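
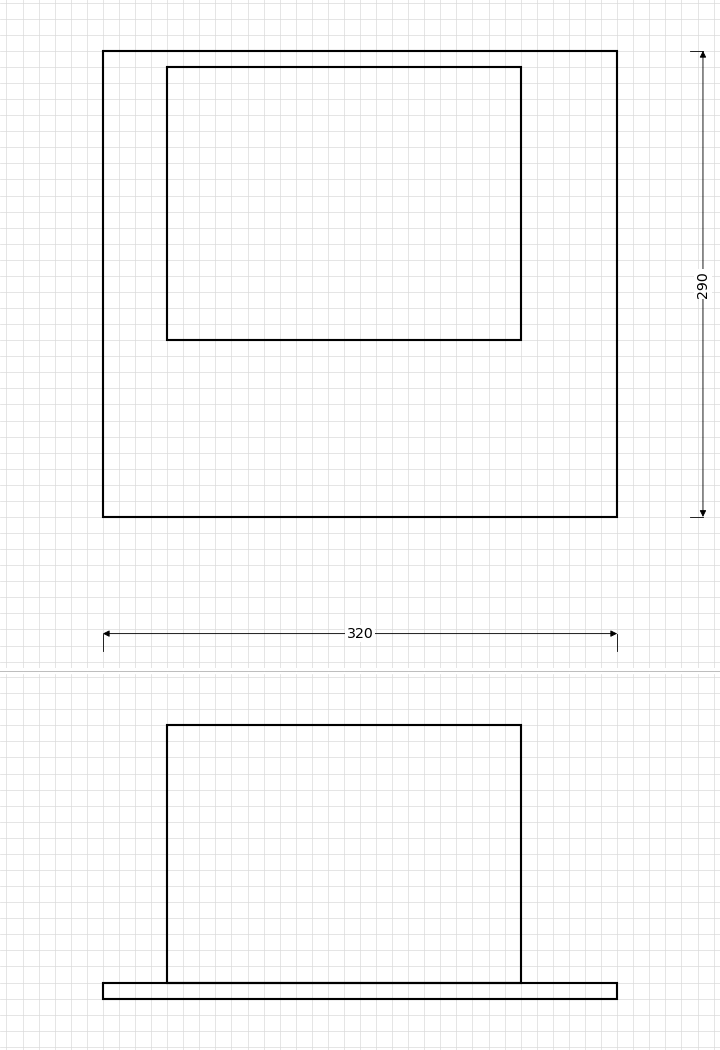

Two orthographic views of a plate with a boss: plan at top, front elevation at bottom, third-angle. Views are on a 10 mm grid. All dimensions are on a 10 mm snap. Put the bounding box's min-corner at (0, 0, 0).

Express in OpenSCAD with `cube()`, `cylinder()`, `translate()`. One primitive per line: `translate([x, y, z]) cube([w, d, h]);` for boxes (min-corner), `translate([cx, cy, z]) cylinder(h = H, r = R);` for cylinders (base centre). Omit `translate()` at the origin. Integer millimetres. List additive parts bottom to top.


cube([320, 290, 10]);
translate([40, 110, 10]) cube([220, 170, 160]);


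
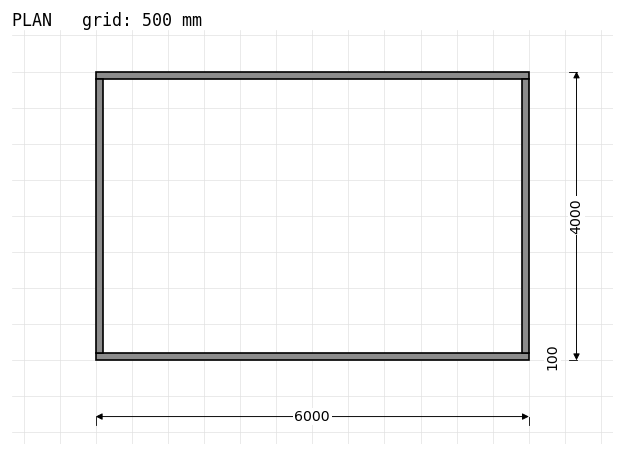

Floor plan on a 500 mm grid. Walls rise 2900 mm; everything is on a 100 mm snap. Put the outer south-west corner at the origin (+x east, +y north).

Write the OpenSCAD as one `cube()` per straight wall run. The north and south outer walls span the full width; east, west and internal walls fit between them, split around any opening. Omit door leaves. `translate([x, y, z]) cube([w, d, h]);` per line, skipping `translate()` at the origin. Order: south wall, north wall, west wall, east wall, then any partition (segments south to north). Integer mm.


cube([6000, 100, 2900]);
translate([0, 3900, 0]) cube([6000, 100, 2900]);
translate([0, 100, 0]) cube([100, 3800, 2900]);
translate([5900, 100, 0]) cube([100, 3800, 2900]);


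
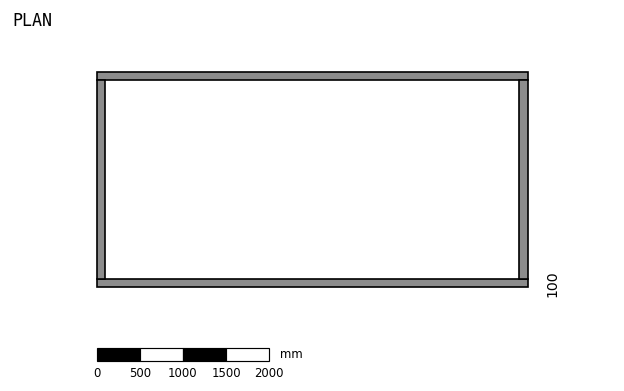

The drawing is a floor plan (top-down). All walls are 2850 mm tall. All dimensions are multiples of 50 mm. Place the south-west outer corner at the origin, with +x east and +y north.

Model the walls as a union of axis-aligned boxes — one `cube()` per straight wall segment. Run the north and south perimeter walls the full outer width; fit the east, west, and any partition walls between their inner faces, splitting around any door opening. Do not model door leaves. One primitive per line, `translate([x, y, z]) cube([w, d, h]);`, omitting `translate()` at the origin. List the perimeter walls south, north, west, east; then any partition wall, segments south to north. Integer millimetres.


cube([5000, 100, 2850]);
translate([0, 2400, 0]) cube([5000, 100, 2850]);
translate([0, 100, 0]) cube([100, 2300, 2850]);
translate([4900, 100, 0]) cube([100, 2300, 2850]);


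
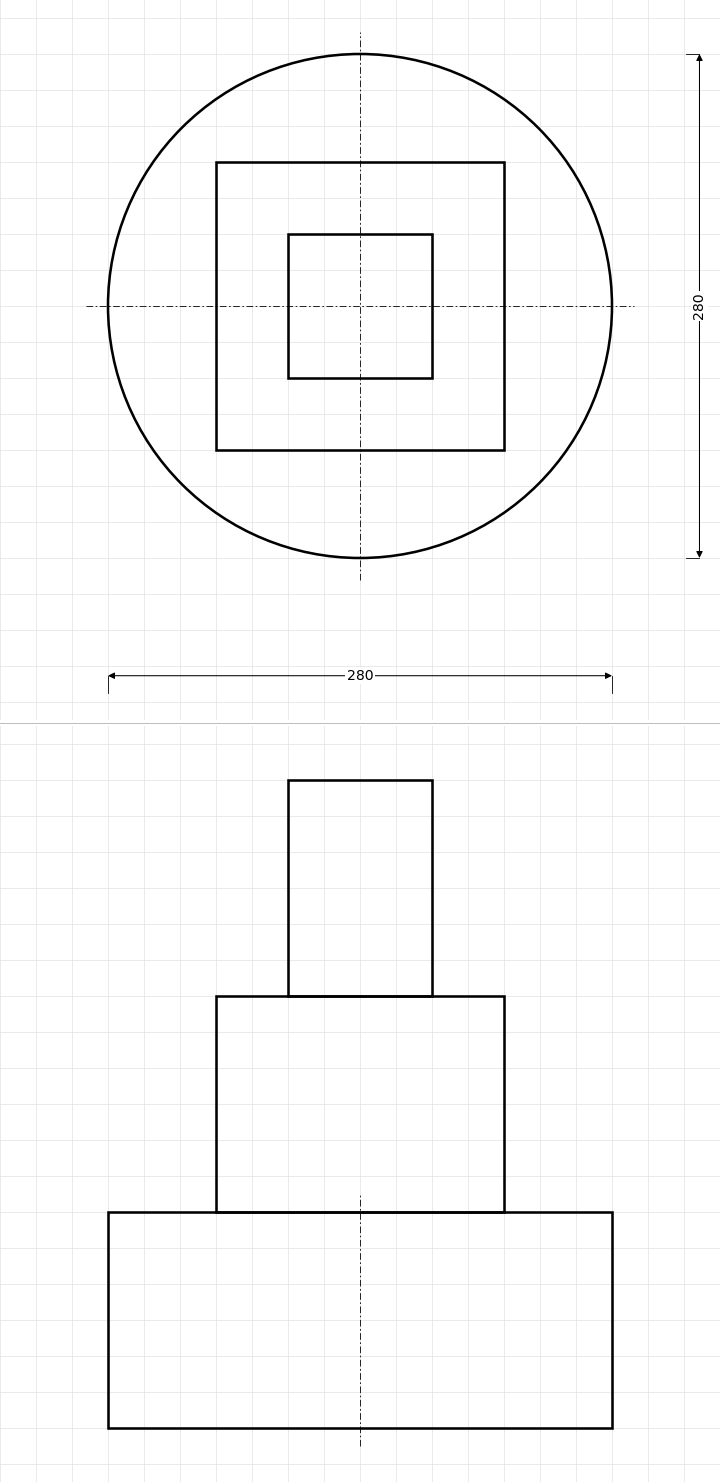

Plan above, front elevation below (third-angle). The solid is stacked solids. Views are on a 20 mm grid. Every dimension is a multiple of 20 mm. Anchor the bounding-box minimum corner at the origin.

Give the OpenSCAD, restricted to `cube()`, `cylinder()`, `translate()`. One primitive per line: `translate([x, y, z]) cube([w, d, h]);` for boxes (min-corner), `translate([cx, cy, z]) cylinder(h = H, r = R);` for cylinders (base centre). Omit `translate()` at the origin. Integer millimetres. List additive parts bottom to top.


translate([140, 140, 0]) cylinder(h = 120, r = 140);
translate([60, 60, 120]) cube([160, 160, 120]);
translate([100, 100, 240]) cube([80, 80, 120]);


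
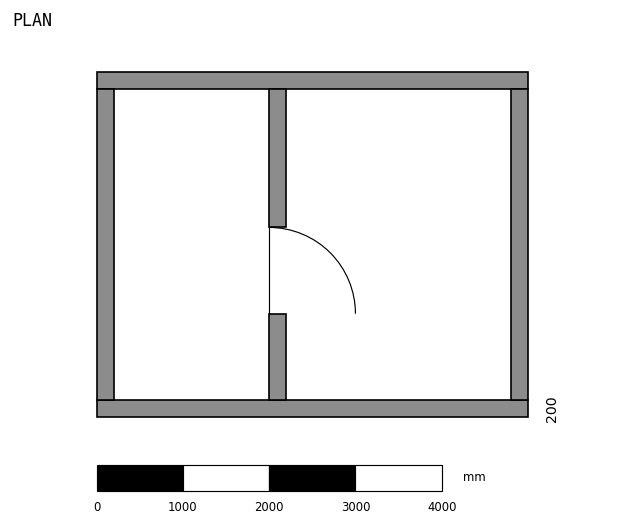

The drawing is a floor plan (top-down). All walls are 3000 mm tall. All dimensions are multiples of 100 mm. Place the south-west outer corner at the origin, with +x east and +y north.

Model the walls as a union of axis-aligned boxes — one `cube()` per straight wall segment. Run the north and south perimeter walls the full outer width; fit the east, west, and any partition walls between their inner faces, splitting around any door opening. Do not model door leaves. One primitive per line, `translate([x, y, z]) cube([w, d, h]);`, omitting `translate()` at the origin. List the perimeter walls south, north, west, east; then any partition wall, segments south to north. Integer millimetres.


cube([5000, 200, 3000]);
translate([0, 3800, 0]) cube([5000, 200, 3000]);
translate([0, 200, 0]) cube([200, 3600, 3000]);
translate([4800, 200, 0]) cube([200, 3600, 3000]);
translate([2000, 200, 0]) cube([200, 1000, 3000]);
translate([2000, 2200, 0]) cube([200, 1600, 3000]);


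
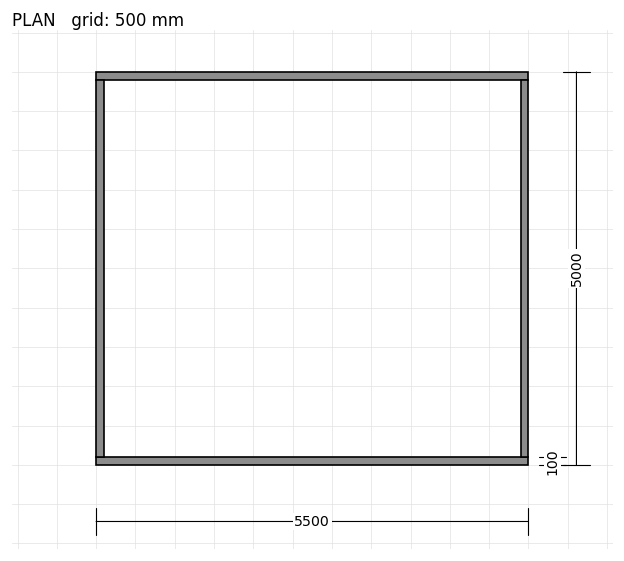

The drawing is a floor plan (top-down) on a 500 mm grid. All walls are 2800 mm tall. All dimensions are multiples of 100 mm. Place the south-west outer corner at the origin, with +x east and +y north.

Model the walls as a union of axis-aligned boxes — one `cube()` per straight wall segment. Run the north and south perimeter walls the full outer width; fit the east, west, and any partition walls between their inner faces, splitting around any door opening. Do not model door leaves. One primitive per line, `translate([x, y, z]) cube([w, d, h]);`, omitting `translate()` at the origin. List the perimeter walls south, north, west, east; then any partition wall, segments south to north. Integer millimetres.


cube([5500, 100, 2800]);
translate([0, 4900, 0]) cube([5500, 100, 2800]);
translate([0, 100, 0]) cube([100, 4800, 2800]);
translate([5400, 100, 0]) cube([100, 4800, 2800]);


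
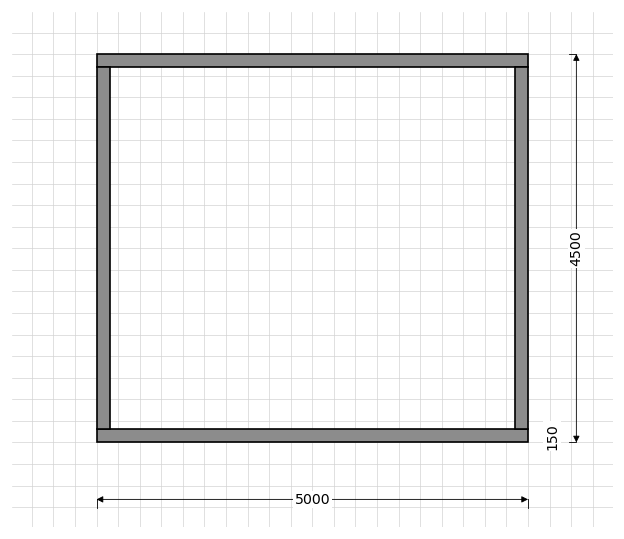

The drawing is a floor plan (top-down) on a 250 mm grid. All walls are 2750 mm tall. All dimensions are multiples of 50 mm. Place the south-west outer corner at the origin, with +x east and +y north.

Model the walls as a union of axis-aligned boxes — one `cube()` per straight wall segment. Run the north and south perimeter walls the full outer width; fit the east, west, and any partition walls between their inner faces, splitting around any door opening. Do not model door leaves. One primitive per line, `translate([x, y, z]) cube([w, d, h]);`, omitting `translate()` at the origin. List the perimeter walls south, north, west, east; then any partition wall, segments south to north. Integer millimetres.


cube([5000, 150, 2750]);
translate([0, 4350, 0]) cube([5000, 150, 2750]);
translate([0, 150, 0]) cube([150, 4200, 2750]);
translate([4850, 150, 0]) cube([150, 4200, 2750]);


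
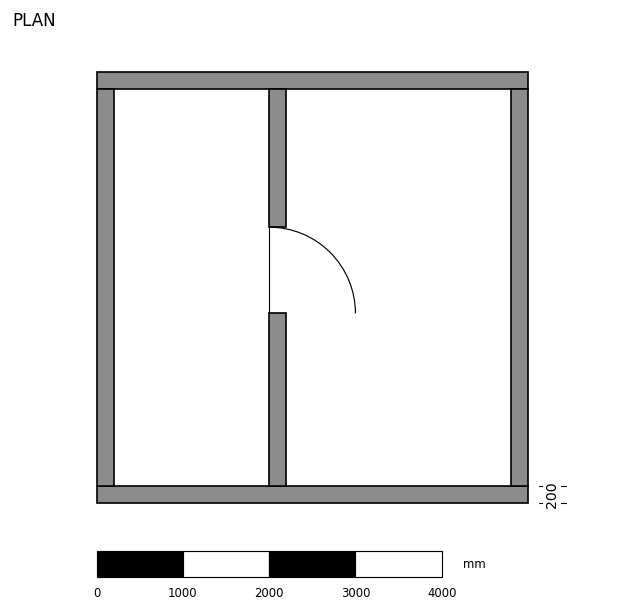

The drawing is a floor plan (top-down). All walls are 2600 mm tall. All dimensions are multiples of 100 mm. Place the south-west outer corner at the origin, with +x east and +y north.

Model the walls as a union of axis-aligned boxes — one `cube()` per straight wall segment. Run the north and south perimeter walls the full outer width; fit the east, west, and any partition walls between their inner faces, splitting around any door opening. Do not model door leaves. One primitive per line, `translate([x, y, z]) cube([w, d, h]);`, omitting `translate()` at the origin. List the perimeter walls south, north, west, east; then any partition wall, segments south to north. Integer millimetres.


cube([5000, 200, 2600]);
translate([0, 4800, 0]) cube([5000, 200, 2600]);
translate([0, 200, 0]) cube([200, 4600, 2600]);
translate([4800, 200, 0]) cube([200, 4600, 2600]);
translate([2000, 200, 0]) cube([200, 2000, 2600]);
translate([2000, 3200, 0]) cube([200, 1600, 2600]);


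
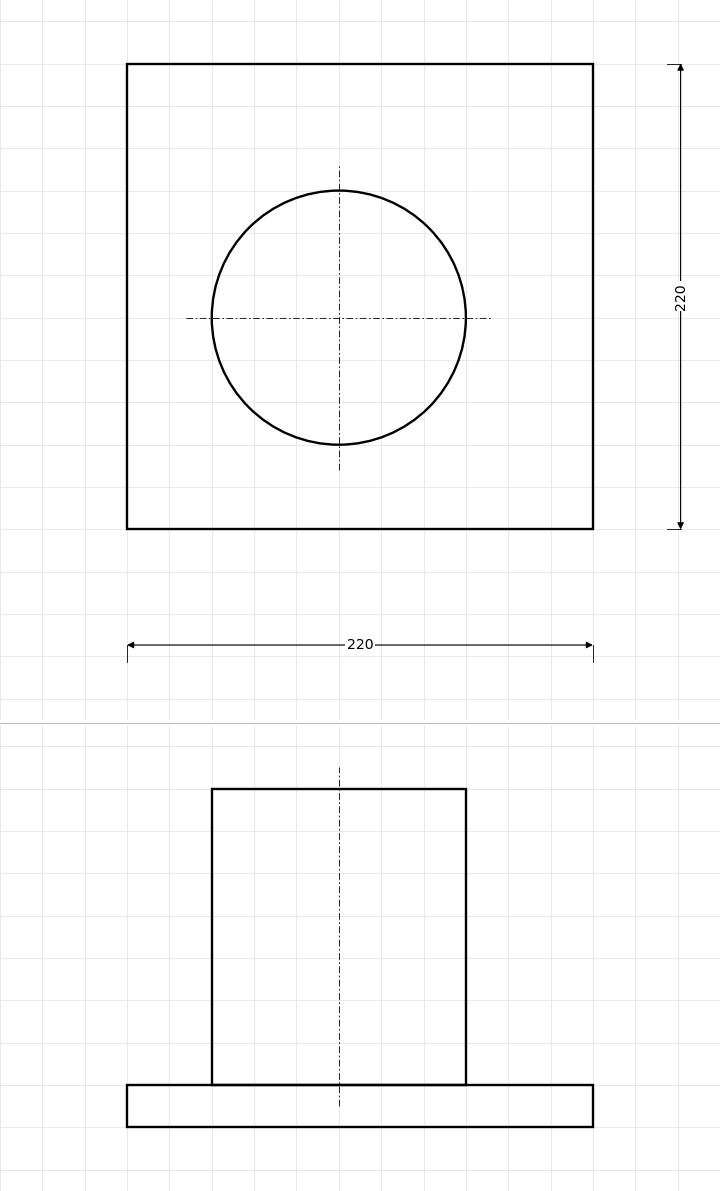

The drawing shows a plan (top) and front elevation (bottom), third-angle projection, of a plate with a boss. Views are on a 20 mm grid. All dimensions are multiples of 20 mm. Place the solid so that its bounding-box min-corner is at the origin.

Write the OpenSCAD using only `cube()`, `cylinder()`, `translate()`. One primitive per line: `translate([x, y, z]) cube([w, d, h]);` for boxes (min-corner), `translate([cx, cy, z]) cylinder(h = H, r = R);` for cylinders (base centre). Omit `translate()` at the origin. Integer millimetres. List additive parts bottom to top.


cube([220, 220, 20]);
translate([100, 100, 20]) cylinder(h = 140, r = 60);


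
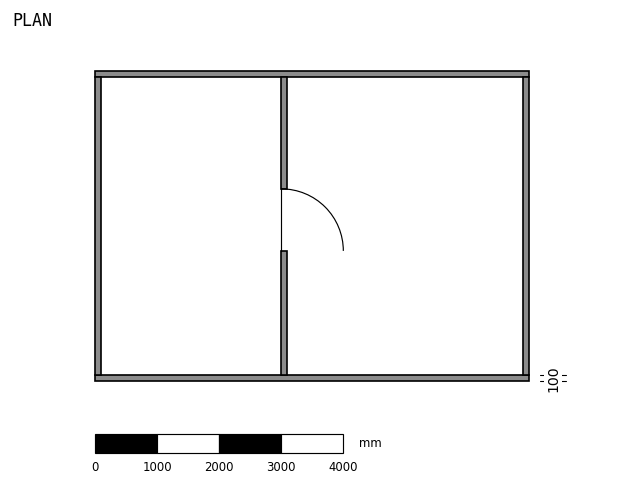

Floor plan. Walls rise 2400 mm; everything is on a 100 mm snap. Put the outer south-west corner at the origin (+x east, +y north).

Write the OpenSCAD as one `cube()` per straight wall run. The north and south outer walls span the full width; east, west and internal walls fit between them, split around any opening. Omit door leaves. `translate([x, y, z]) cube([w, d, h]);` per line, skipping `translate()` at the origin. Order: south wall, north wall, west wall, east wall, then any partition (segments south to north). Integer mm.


cube([7000, 100, 2400]);
translate([0, 4900, 0]) cube([7000, 100, 2400]);
translate([0, 100, 0]) cube([100, 4800, 2400]);
translate([6900, 100, 0]) cube([100, 4800, 2400]);
translate([3000, 100, 0]) cube([100, 2000, 2400]);
translate([3000, 3100, 0]) cube([100, 1800, 2400]);


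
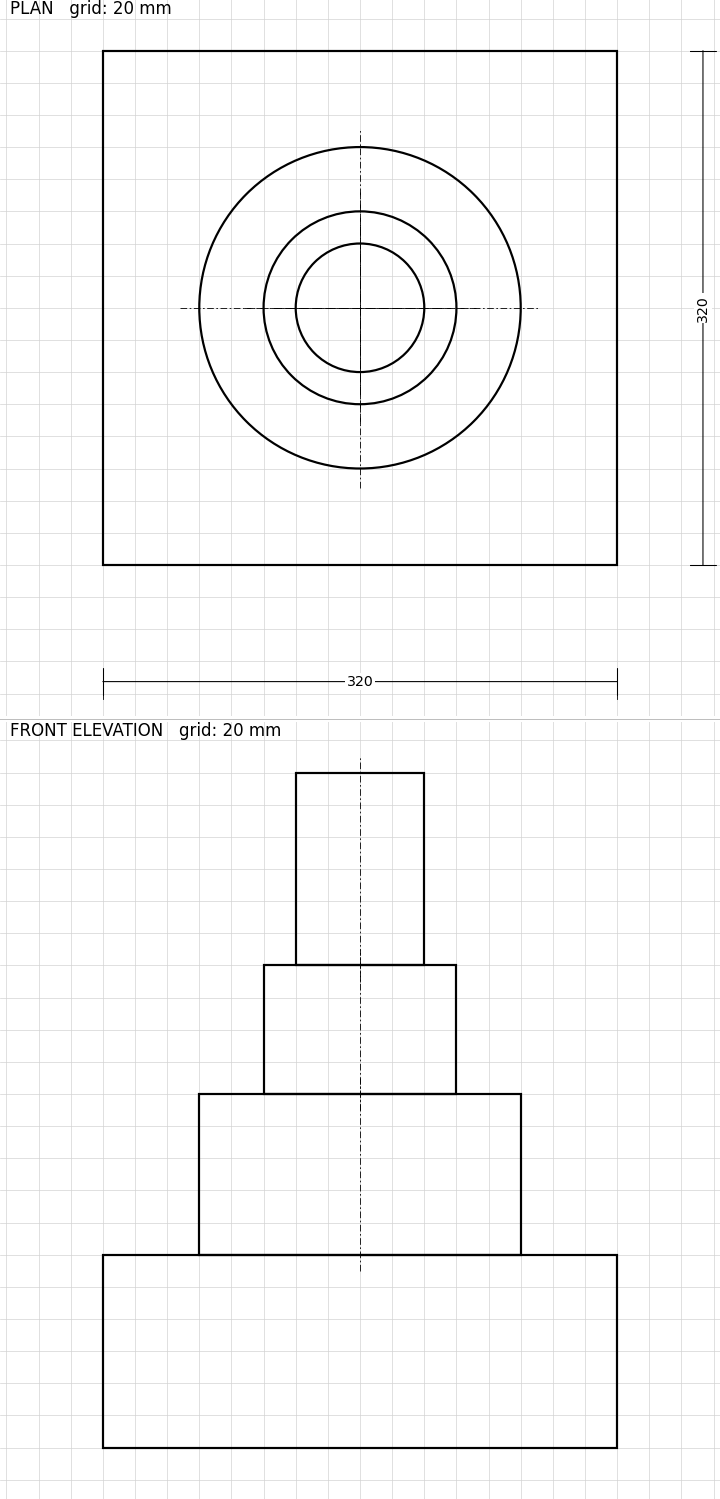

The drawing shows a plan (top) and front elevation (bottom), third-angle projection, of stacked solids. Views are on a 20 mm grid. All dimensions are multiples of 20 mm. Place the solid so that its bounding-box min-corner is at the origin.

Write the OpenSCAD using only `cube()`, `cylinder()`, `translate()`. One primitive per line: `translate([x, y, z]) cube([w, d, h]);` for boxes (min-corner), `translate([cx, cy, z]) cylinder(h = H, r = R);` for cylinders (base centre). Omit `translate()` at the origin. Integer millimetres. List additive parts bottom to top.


cube([320, 320, 120]);
translate([160, 160, 120]) cylinder(h = 100, r = 100);
translate([160, 160, 220]) cylinder(h = 80, r = 60);
translate([160, 160, 300]) cylinder(h = 120, r = 40);


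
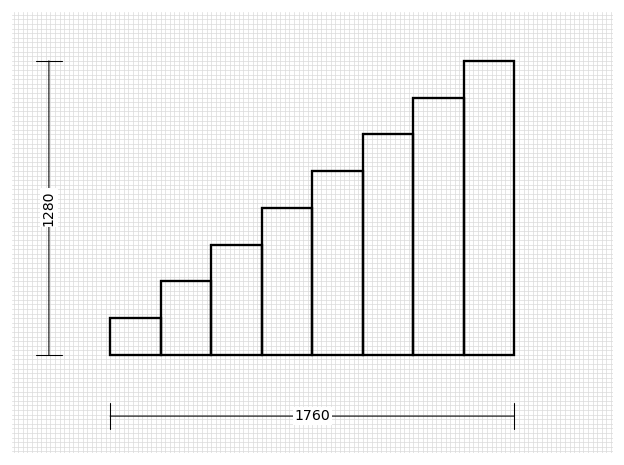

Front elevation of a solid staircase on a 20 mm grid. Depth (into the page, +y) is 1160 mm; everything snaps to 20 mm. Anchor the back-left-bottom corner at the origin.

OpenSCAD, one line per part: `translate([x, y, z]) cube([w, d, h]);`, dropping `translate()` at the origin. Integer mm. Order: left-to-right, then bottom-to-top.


cube([220, 1160, 160]);
translate([220, 0, 0]) cube([220, 1160, 320]);
translate([440, 0, 0]) cube([220, 1160, 480]);
translate([660, 0, 0]) cube([220, 1160, 640]);
translate([880, 0, 0]) cube([220, 1160, 800]);
translate([1100, 0, 0]) cube([220, 1160, 960]);
translate([1320, 0, 0]) cube([220, 1160, 1120]);
translate([1540, 0, 0]) cube([220, 1160, 1280]);


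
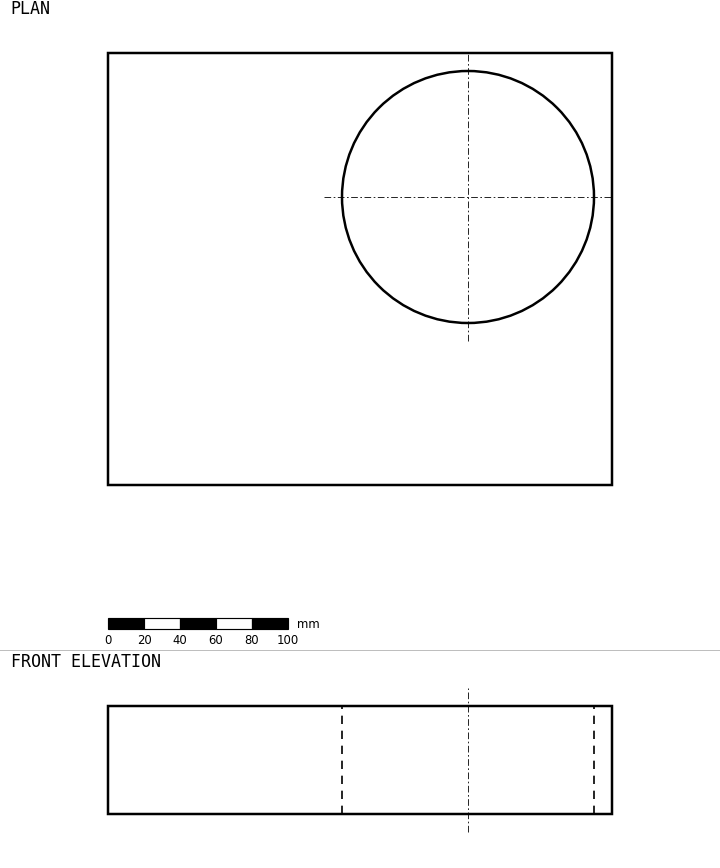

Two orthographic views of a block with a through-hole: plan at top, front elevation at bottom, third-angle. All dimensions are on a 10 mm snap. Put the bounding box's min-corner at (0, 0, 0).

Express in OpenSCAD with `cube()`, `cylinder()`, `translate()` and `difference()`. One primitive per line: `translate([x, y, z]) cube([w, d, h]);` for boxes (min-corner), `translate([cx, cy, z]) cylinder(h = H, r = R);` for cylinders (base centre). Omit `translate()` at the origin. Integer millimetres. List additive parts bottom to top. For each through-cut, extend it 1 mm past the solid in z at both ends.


difference() {
  cube([280, 240, 60]);
  translate([200, 160, -1]) cylinder(h = 62, r = 70);
}


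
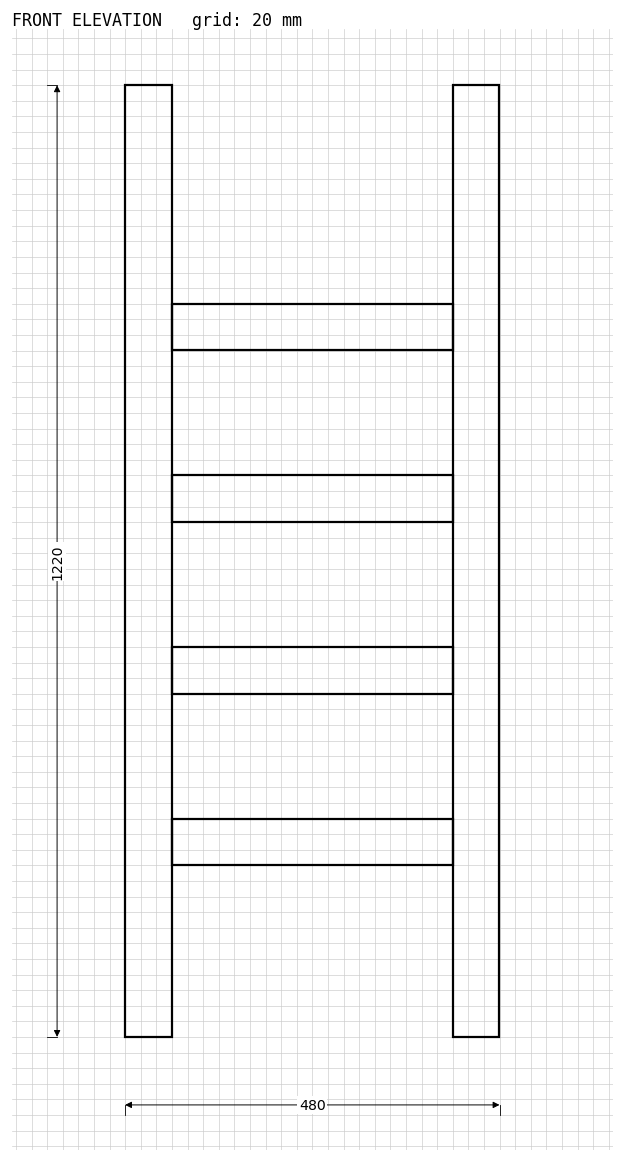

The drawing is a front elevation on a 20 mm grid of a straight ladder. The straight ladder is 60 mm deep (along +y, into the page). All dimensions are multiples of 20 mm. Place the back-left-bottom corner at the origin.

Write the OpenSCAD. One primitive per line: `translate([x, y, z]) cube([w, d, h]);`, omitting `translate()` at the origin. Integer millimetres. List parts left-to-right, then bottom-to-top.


cube([60, 60, 1220]);
translate([60, 0, 220]) cube([360, 60, 60]);
translate([60, 0, 440]) cube([360, 60, 60]);
translate([60, 0, 660]) cube([360, 60, 60]);
translate([60, 0, 880]) cube([360, 60, 60]);
translate([420, 0, 0]) cube([60, 60, 1220]);


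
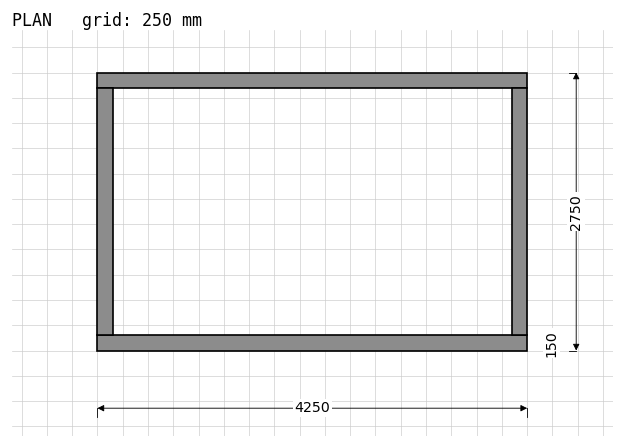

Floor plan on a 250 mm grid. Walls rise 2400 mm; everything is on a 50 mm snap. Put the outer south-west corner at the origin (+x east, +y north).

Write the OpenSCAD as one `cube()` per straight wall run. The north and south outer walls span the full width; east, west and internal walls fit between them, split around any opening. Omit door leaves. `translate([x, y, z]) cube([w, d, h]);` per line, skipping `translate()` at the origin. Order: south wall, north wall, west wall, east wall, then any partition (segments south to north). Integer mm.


cube([4250, 150, 2400]);
translate([0, 2600, 0]) cube([4250, 150, 2400]);
translate([0, 150, 0]) cube([150, 2450, 2400]);
translate([4100, 150, 0]) cube([150, 2450, 2400]);


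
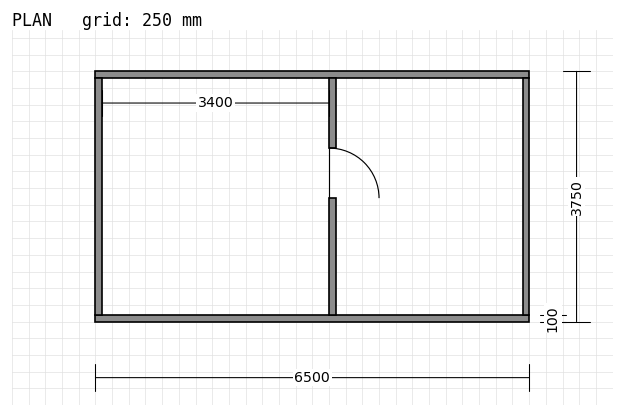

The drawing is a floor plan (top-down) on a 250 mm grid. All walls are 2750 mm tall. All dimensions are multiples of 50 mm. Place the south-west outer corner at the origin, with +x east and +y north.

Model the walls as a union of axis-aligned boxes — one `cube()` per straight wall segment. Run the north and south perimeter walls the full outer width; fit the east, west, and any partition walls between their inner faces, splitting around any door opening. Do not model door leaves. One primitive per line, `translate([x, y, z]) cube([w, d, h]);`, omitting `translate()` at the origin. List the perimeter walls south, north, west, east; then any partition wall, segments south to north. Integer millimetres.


cube([6500, 100, 2750]);
translate([0, 3650, 0]) cube([6500, 100, 2750]);
translate([0, 100, 0]) cube([100, 3550, 2750]);
translate([6400, 100, 0]) cube([100, 3550, 2750]);
translate([3500, 100, 0]) cube([100, 1750, 2750]);
translate([3500, 2600, 0]) cube([100, 1050, 2750]);


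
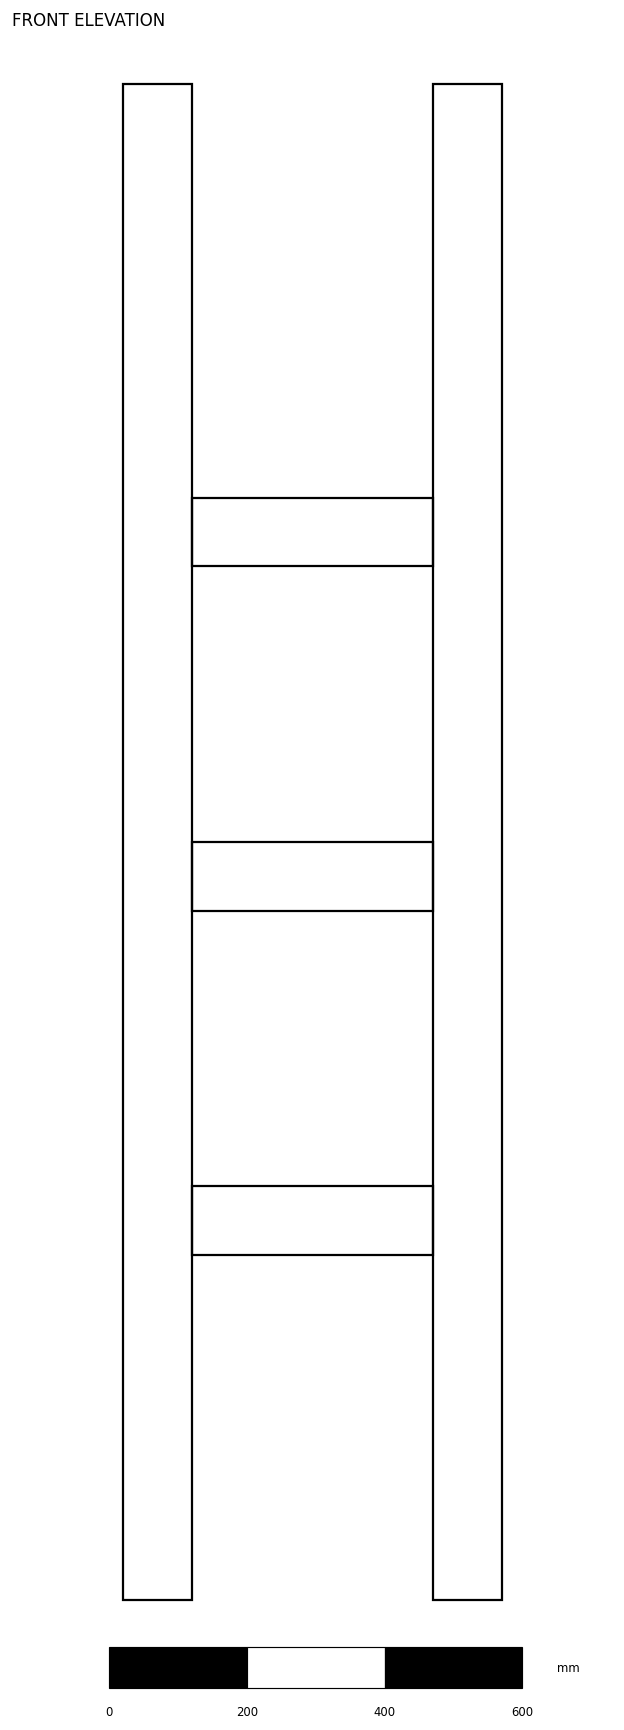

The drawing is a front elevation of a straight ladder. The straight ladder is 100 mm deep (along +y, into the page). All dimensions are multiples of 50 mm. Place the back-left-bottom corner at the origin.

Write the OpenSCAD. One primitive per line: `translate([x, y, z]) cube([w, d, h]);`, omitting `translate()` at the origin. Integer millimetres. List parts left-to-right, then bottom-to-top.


cube([100, 100, 2200]);
translate([100, 0, 500]) cube([350, 100, 100]);
translate([100, 0, 1000]) cube([350, 100, 100]);
translate([100, 0, 1500]) cube([350, 100, 100]);
translate([450, 0, 0]) cube([100, 100, 2200]);


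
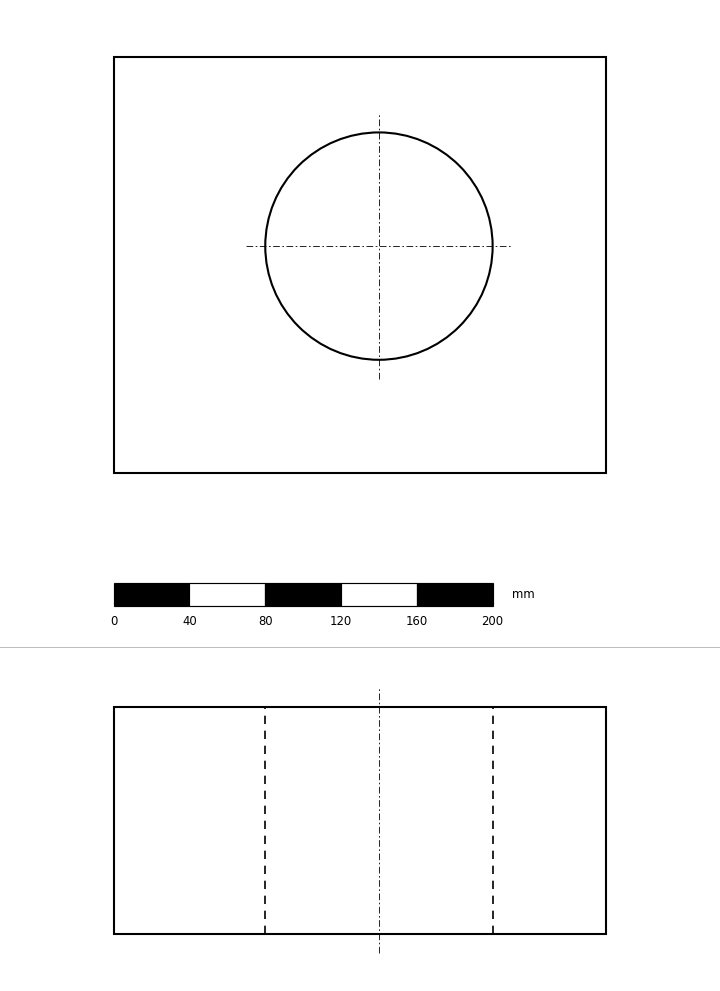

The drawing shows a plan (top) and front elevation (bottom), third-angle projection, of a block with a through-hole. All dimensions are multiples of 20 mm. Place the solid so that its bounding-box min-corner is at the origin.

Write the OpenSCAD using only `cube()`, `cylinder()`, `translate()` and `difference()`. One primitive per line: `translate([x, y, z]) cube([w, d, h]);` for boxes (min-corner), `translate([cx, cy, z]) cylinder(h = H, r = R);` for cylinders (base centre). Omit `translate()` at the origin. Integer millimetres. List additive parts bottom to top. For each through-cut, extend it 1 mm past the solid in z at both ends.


difference() {
  cube([260, 220, 120]);
  translate([140, 120, -1]) cylinder(h = 122, r = 60);
}


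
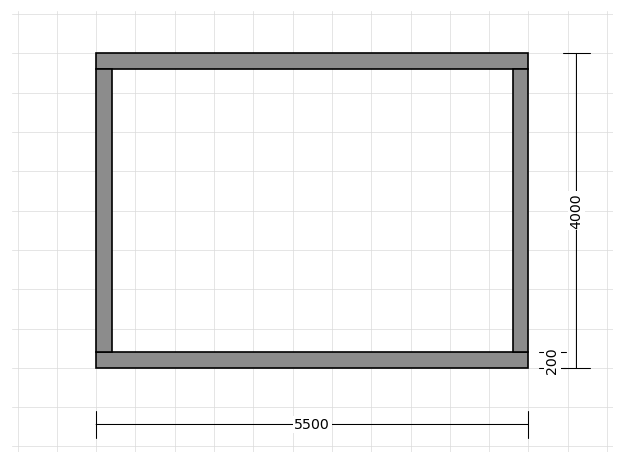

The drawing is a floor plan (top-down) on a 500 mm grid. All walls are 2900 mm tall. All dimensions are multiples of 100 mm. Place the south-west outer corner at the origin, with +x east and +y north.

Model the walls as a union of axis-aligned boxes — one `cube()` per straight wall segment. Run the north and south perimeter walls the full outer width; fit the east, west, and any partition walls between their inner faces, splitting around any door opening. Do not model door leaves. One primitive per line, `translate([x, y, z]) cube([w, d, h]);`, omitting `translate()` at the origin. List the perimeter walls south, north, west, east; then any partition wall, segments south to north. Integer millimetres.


cube([5500, 200, 2900]);
translate([0, 3800, 0]) cube([5500, 200, 2900]);
translate([0, 200, 0]) cube([200, 3600, 2900]);
translate([5300, 200, 0]) cube([200, 3600, 2900]);


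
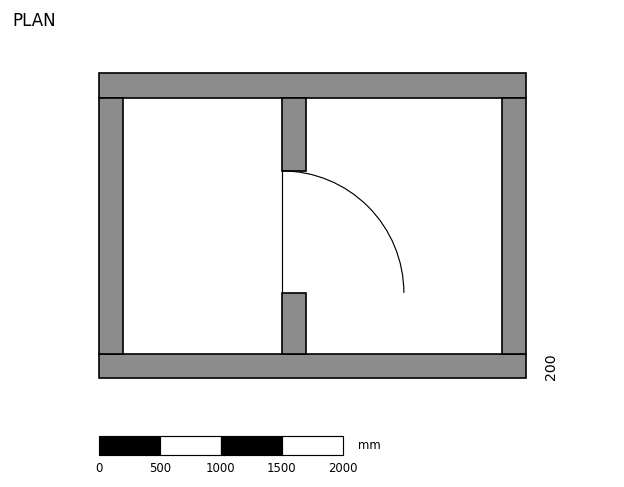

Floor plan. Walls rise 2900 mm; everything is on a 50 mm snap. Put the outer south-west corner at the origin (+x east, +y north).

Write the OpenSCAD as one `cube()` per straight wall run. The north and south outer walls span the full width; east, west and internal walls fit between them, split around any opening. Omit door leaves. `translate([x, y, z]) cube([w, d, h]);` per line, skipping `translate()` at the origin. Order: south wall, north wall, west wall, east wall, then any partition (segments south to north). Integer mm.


cube([3500, 200, 2900]);
translate([0, 2300, 0]) cube([3500, 200, 2900]);
translate([0, 200, 0]) cube([200, 2100, 2900]);
translate([3300, 200, 0]) cube([200, 2100, 2900]);
translate([1500, 200, 0]) cube([200, 500, 2900]);
translate([1500, 1700, 0]) cube([200, 600, 2900]);


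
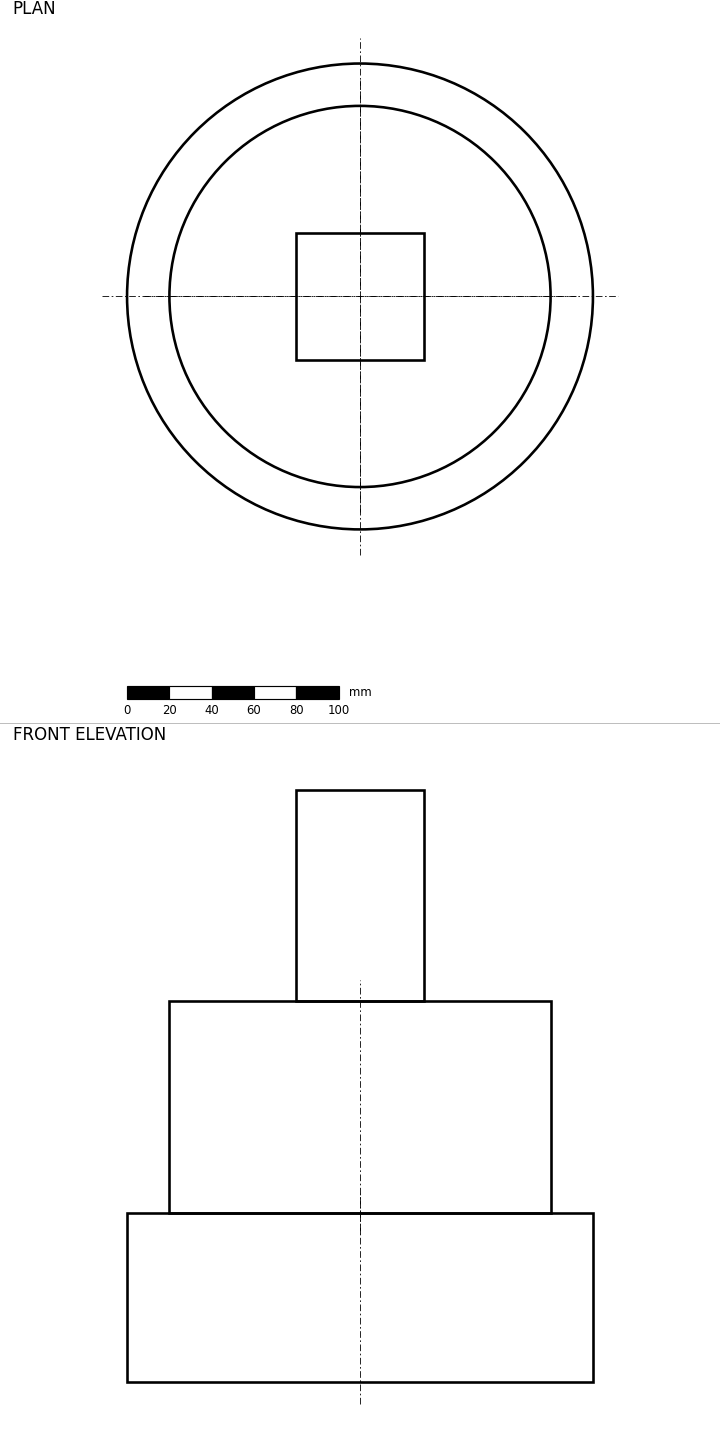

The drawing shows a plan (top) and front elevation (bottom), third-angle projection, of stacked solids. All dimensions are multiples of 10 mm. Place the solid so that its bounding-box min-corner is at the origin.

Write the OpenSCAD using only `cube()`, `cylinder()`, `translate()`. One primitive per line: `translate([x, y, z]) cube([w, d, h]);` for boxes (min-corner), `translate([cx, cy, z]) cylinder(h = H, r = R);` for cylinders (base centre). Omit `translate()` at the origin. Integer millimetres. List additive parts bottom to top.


translate([110, 110, 0]) cylinder(h = 80, r = 110);
translate([110, 110, 80]) cylinder(h = 100, r = 90);
translate([80, 80, 180]) cube([60, 60, 100]);


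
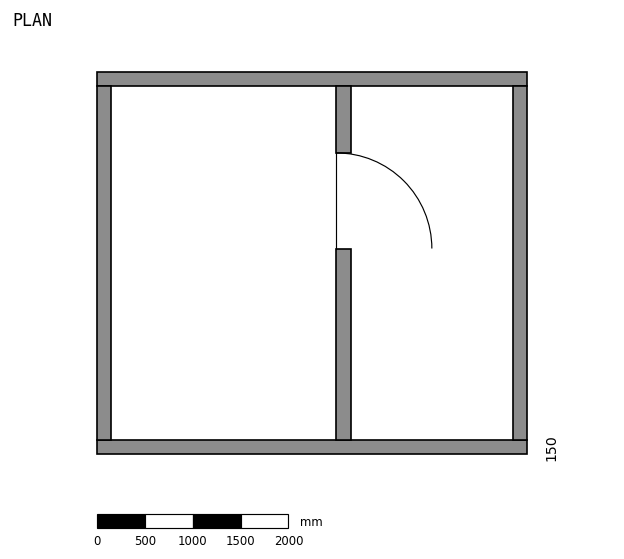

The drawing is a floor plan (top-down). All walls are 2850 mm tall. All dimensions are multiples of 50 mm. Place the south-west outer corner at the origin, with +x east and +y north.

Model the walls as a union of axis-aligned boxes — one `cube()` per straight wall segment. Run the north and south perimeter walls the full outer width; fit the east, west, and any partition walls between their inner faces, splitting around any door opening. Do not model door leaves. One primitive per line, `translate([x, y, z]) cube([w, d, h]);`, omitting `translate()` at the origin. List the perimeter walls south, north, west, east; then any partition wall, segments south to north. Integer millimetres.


cube([4500, 150, 2850]);
translate([0, 3850, 0]) cube([4500, 150, 2850]);
translate([0, 150, 0]) cube([150, 3700, 2850]);
translate([4350, 150, 0]) cube([150, 3700, 2850]);
translate([2500, 150, 0]) cube([150, 2000, 2850]);
translate([2500, 3150, 0]) cube([150, 700, 2850]);


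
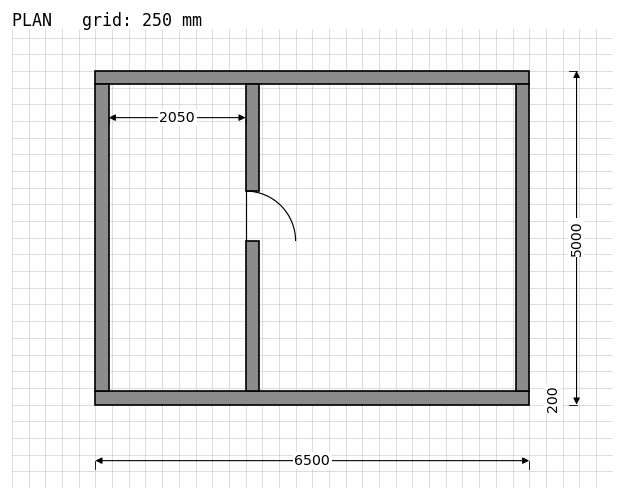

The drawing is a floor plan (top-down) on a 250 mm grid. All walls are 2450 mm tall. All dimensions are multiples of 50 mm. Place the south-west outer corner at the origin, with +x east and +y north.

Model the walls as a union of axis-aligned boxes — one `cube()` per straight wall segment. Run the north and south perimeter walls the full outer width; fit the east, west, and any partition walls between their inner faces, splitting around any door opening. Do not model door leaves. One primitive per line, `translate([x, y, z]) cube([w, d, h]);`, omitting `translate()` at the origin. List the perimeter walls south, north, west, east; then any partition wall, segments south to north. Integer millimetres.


cube([6500, 200, 2450]);
translate([0, 4800, 0]) cube([6500, 200, 2450]);
translate([0, 200, 0]) cube([200, 4600, 2450]);
translate([6300, 200, 0]) cube([200, 4600, 2450]);
translate([2250, 200, 0]) cube([200, 2250, 2450]);
translate([2250, 3200, 0]) cube([200, 1600, 2450]);


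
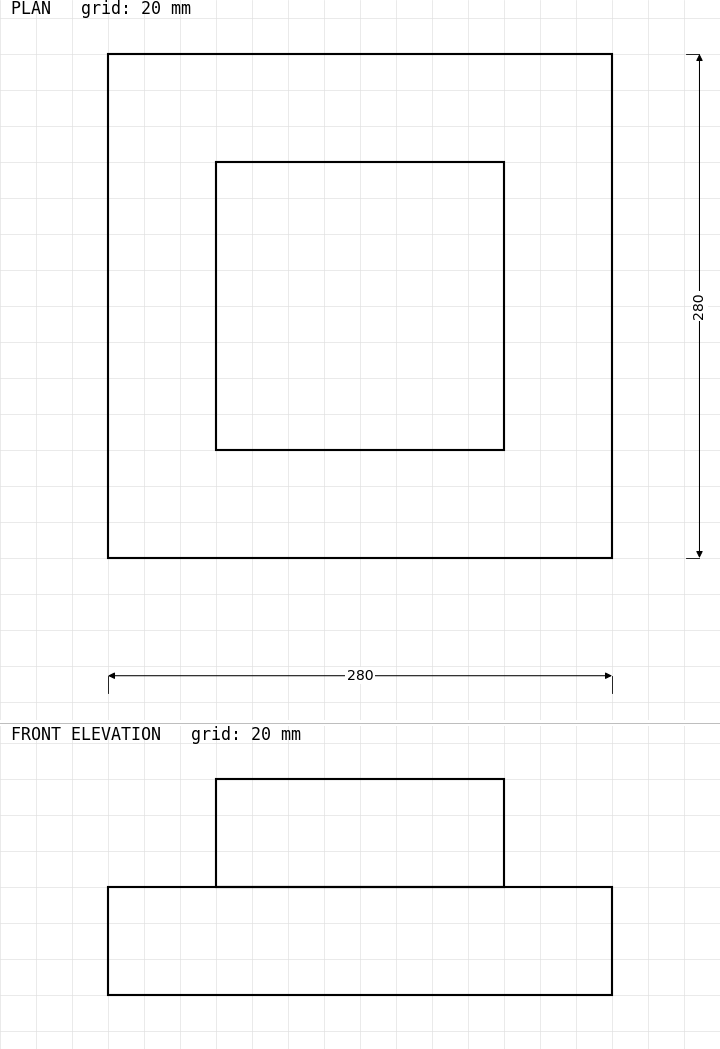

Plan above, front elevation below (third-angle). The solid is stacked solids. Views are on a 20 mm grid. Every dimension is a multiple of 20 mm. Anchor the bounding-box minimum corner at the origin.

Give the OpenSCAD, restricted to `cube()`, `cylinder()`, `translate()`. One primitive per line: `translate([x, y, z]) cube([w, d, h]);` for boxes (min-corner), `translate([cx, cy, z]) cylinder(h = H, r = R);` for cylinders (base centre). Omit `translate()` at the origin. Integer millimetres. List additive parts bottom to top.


cube([280, 280, 60]);
translate([60, 60, 60]) cube([160, 160, 60]);


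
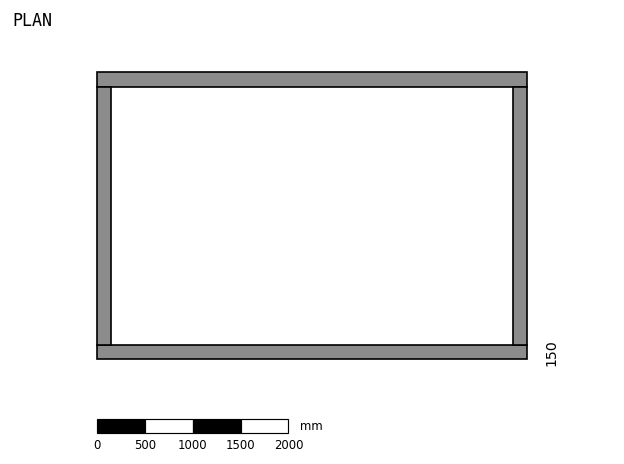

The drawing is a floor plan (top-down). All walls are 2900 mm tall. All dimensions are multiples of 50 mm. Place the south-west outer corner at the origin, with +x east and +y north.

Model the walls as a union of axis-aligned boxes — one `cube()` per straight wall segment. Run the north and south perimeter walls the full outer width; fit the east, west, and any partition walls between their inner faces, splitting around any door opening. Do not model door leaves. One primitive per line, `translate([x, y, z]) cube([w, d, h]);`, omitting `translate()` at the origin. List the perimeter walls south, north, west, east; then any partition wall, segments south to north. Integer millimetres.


cube([4500, 150, 2900]);
translate([0, 2850, 0]) cube([4500, 150, 2900]);
translate([0, 150, 0]) cube([150, 2700, 2900]);
translate([4350, 150, 0]) cube([150, 2700, 2900]);


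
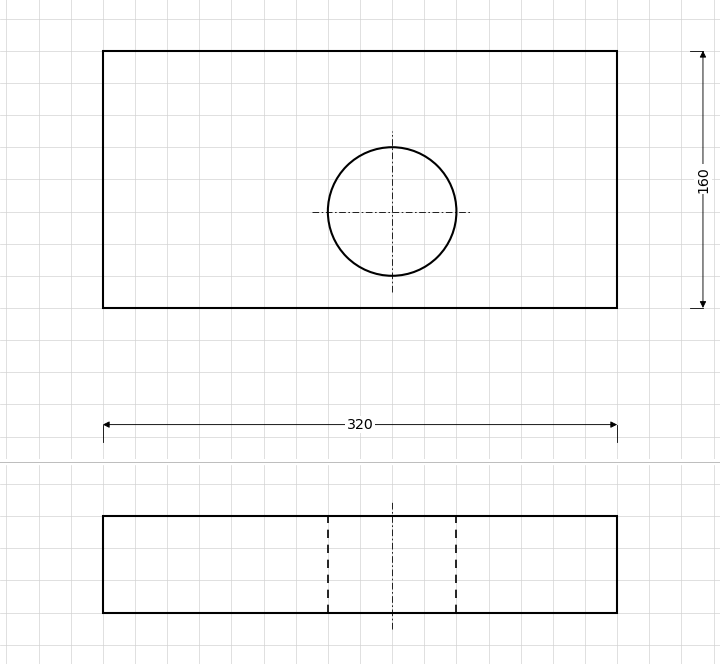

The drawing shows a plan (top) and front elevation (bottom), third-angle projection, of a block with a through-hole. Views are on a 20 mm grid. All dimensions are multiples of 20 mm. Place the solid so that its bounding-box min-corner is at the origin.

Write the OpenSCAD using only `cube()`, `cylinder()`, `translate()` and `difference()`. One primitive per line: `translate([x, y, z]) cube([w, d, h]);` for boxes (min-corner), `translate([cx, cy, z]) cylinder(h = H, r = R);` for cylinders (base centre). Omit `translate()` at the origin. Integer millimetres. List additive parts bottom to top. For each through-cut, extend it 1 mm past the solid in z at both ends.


difference() {
  cube([320, 160, 60]);
  translate([180, 60, -1]) cylinder(h = 62, r = 40);
}


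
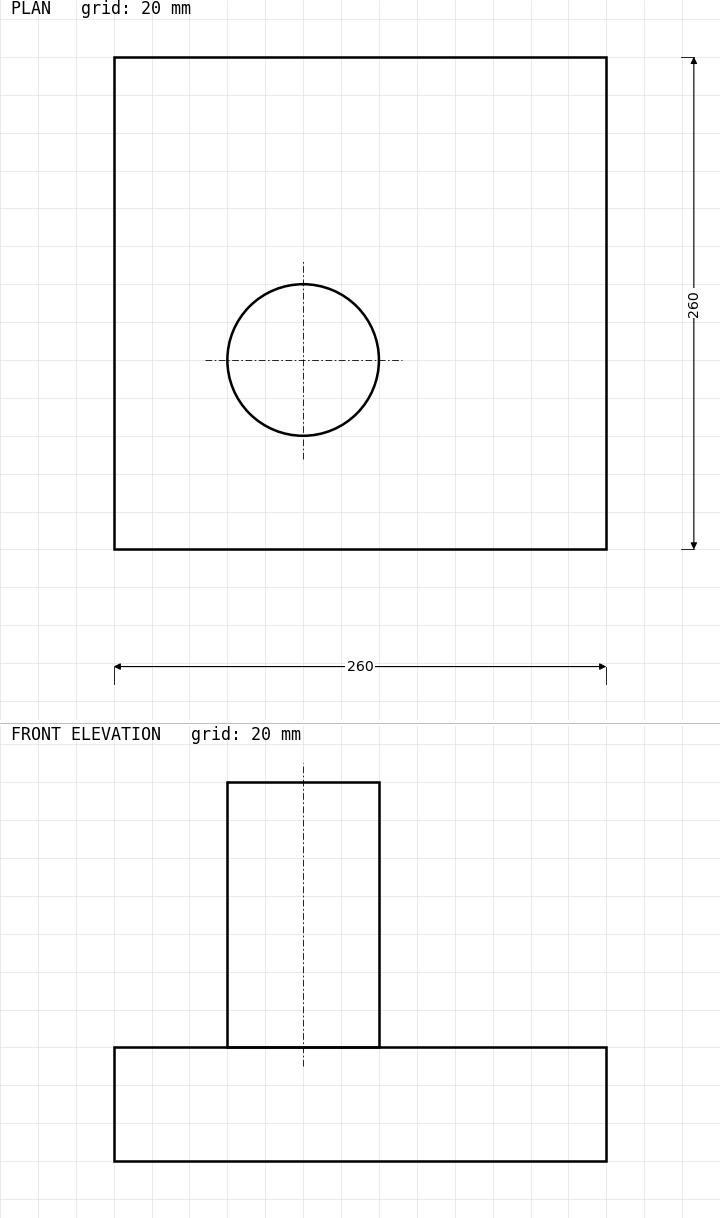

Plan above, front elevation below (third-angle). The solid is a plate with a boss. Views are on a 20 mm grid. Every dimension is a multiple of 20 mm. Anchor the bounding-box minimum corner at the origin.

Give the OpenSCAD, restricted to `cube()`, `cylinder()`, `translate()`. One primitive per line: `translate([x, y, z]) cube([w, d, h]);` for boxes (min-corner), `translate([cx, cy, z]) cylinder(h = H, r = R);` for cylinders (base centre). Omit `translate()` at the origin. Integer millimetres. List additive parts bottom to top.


cube([260, 260, 60]);
translate([100, 100, 60]) cylinder(h = 140, r = 40);


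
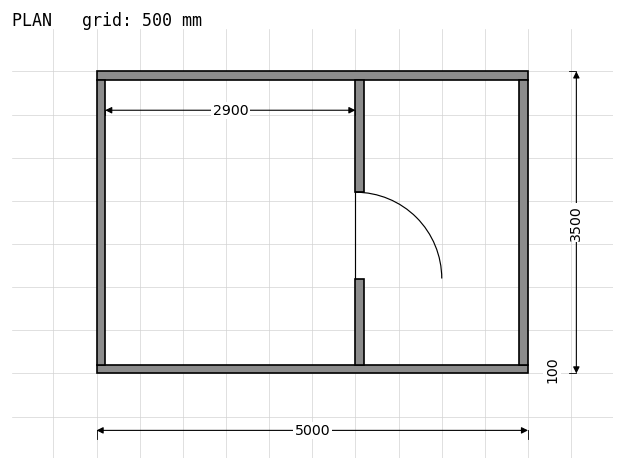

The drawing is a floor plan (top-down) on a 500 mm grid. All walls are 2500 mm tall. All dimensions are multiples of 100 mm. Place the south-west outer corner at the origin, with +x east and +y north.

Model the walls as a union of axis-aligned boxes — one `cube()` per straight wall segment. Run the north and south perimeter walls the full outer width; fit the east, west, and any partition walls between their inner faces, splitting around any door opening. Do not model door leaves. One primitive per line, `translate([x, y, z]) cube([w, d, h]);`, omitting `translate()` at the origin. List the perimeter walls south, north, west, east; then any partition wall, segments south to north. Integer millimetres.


cube([5000, 100, 2500]);
translate([0, 3400, 0]) cube([5000, 100, 2500]);
translate([0, 100, 0]) cube([100, 3300, 2500]);
translate([4900, 100, 0]) cube([100, 3300, 2500]);
translate([3000, 100, 0]) cube([100, 1000, 2500]);
translate([3000, 2100, 0]) cube([100, 1300, 2500]);


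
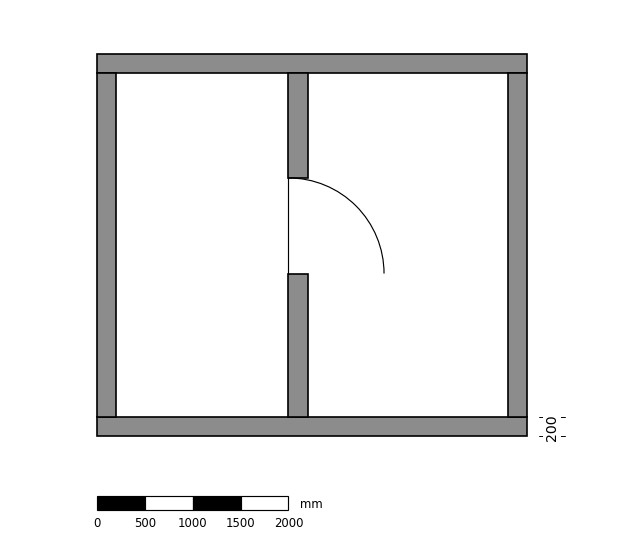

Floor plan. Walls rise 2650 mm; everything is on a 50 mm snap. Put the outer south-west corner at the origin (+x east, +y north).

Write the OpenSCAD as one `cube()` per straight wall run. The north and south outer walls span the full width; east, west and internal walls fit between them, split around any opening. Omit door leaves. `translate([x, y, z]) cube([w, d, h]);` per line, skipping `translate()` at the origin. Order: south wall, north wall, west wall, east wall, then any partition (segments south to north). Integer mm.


cube([4500, 200, 2650]);
translate([0, 3800, 0]) cube([4500, 200, 2650]);
translate([0, 200, 0]) cube([200, 3600, 2650]);
translate([4300, 200, 0]) cube([200, 3600, 2650]);
translate([2000, 200, 0]) cube([200, 1500, 2650]);
translate([2000, 2700, 0]) cube([200, 1100, 2650]);


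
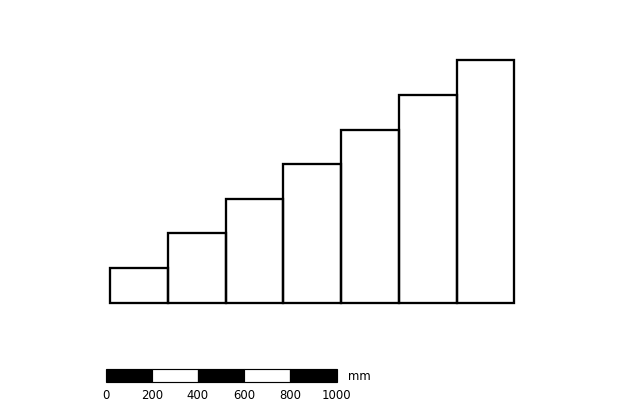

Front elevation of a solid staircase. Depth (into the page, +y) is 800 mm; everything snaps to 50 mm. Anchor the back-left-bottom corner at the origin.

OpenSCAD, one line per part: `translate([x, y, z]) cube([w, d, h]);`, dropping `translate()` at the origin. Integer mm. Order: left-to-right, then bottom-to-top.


cube([250, 800, 150]);
translate([250, 0, 0]) cube([250, 800, 300]);
translate([500, 0, 0]) cube([250, 800, 450]);
translate([750, 0, 0]) cube([250, 800, 600]);
translate([1000, 0, 0]) cube([250, 800, 750]);
translate([1250, 0, 0]) cube([250, 800, 900]);
translate([1500, 0, 0]) cube([250, 800, 1050]);


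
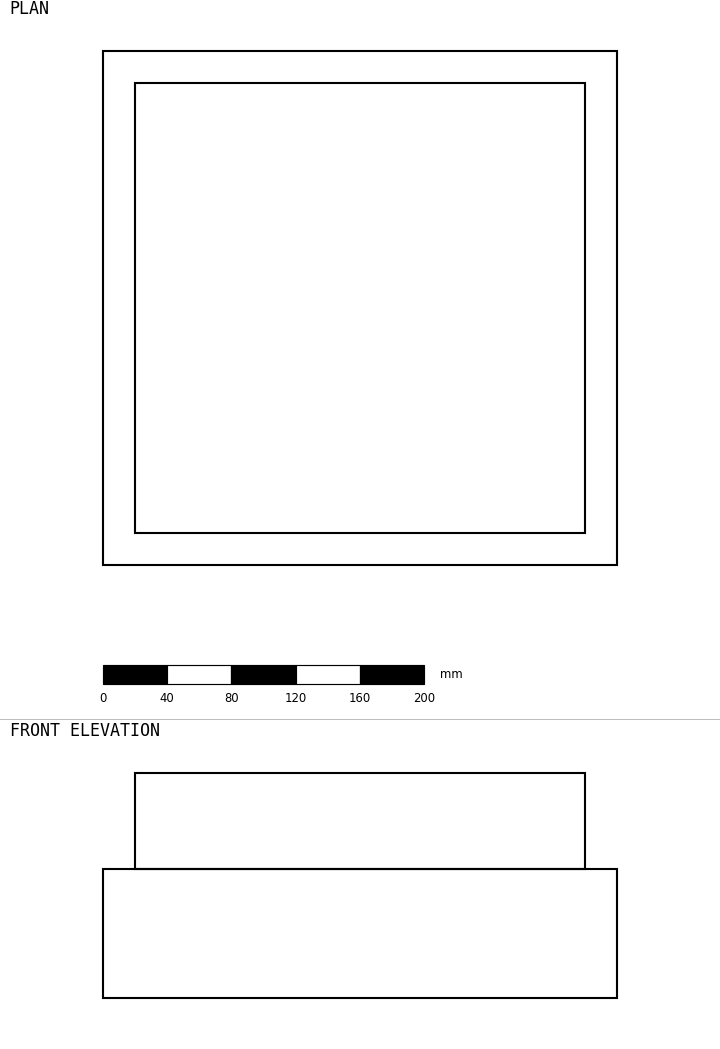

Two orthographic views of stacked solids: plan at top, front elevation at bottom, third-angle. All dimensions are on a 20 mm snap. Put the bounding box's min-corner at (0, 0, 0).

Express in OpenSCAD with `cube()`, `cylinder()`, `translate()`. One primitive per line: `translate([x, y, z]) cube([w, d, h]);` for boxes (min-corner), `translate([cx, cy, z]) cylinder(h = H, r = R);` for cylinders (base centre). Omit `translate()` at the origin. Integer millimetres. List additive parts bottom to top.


cube([320, 320, 80]);
translate([20, 20, 80]) cube([280, 280, 60]);


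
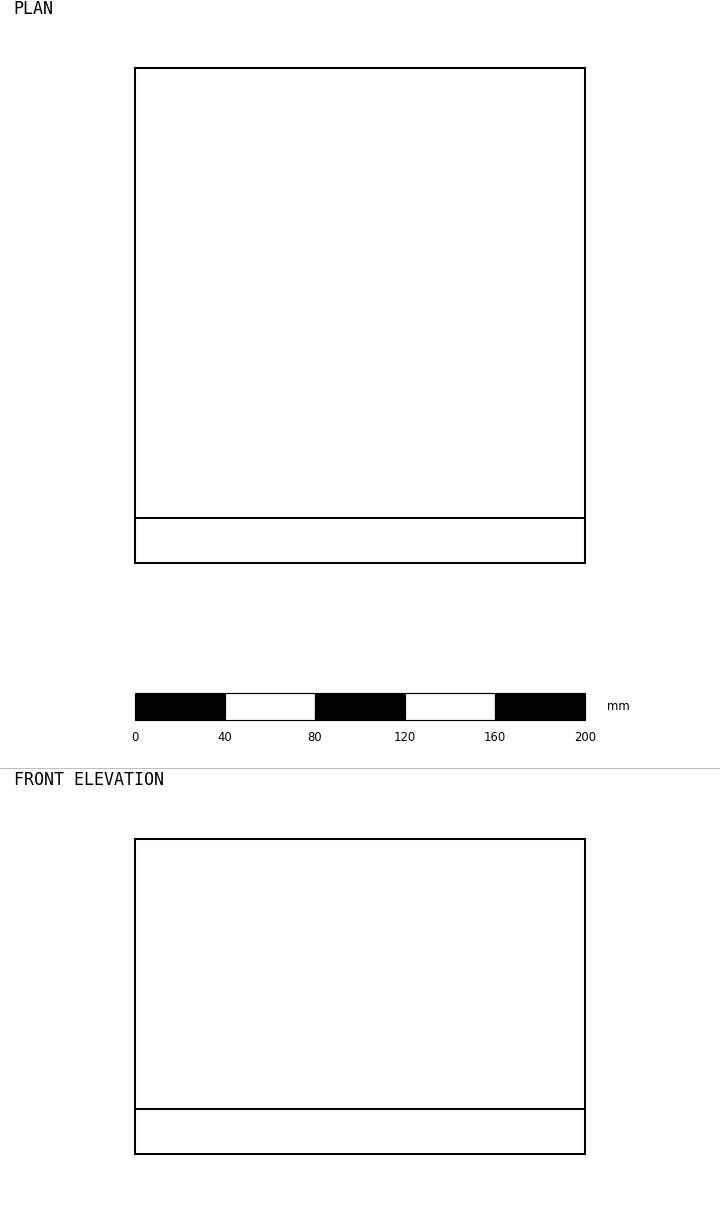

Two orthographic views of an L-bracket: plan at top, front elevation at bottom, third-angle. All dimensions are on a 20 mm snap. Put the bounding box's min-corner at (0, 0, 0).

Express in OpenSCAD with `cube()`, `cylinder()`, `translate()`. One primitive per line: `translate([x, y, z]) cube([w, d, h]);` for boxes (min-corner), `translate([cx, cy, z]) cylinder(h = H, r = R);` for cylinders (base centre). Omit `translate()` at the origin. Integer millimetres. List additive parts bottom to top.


cube([200, 220, 20]);
translate([0, 0, 20]) cube([200, 20, 120]);


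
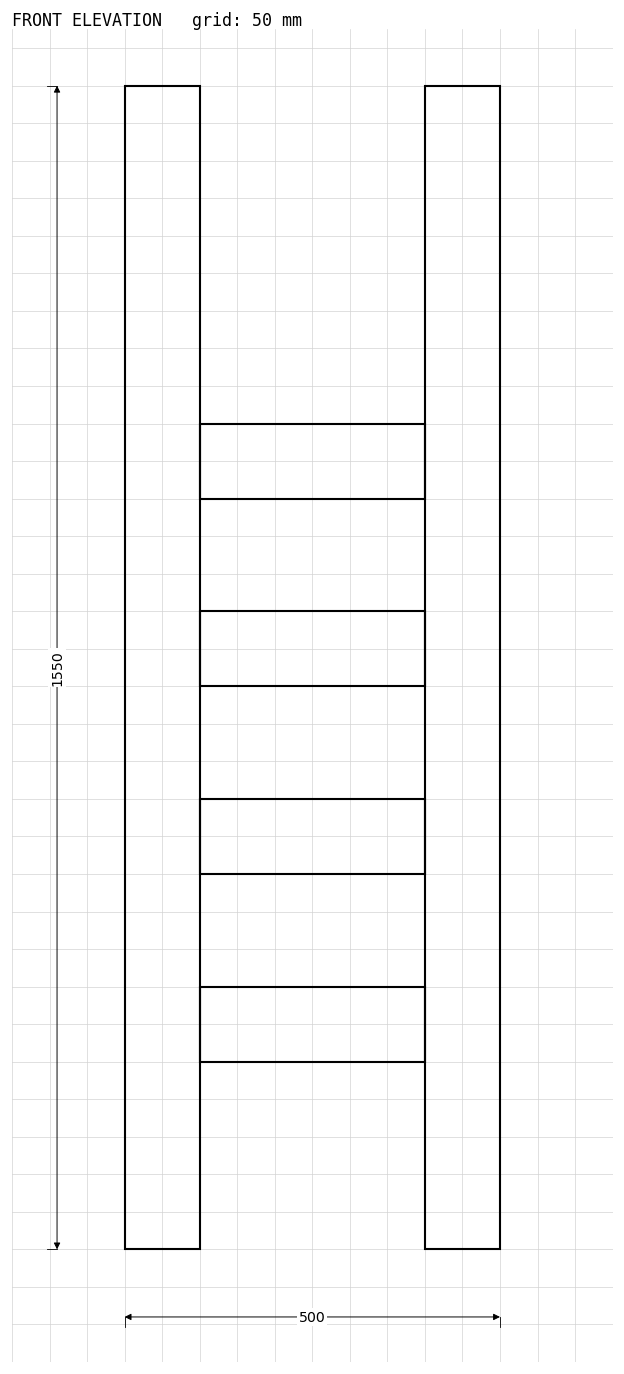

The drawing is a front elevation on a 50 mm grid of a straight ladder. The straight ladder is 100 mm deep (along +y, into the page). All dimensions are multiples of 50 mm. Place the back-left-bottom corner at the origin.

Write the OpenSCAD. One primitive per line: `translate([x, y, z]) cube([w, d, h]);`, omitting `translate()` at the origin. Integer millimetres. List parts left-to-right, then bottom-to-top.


cube([100, 100, 1550]);
translate([100, 0, 250]) cube([300, 100, 100]);
translate([100, 0, 500]) cube([300, 100, 100]);
translate([100, 0, 750]) cube([300, 100, 100]);
translate([100, 0, 1000]) cube([300, 100, 100]);
translate([400, 0, 0]) cube([100, 100, 1550]);


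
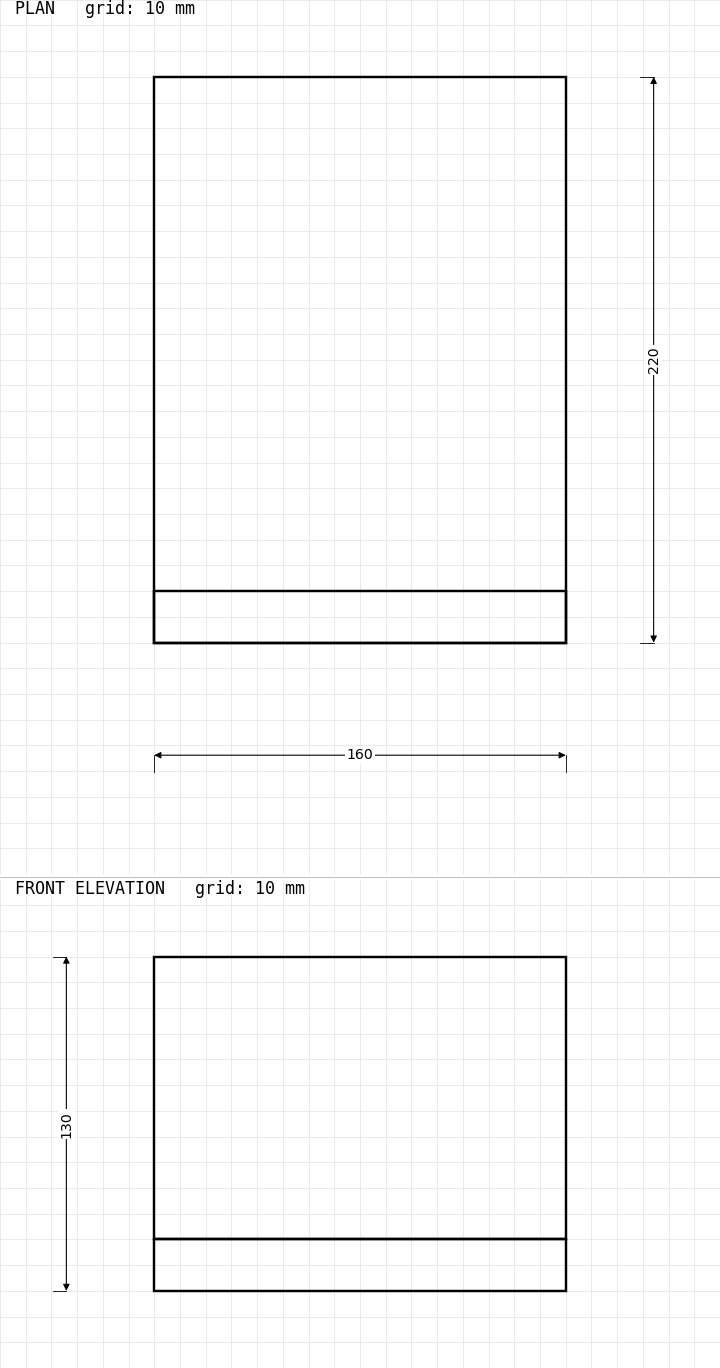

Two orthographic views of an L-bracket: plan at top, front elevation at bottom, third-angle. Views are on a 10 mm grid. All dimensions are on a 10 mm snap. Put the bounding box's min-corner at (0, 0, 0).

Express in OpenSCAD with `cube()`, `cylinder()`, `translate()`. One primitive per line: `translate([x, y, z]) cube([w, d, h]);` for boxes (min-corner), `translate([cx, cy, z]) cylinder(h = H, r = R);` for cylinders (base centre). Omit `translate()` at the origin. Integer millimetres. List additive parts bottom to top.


cube([160, 220, 20]);
translate([0, 0, 20]) cube([160, 20, 110]);


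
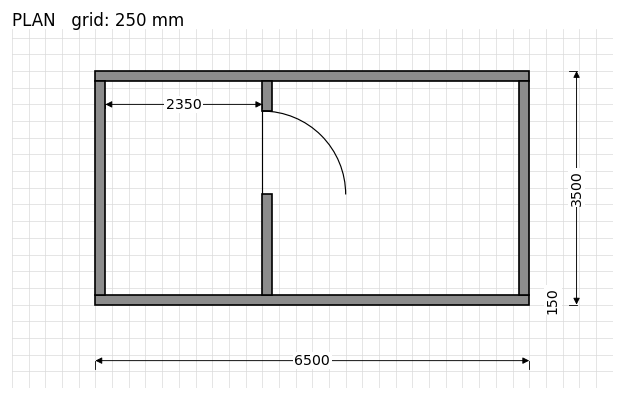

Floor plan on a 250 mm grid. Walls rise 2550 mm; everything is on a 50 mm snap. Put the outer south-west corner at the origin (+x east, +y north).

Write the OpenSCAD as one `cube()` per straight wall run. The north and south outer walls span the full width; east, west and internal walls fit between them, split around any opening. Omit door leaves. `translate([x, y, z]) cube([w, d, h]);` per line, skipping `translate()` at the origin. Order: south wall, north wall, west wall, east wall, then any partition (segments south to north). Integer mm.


cube([6500, 150, 2550]);
translate([0, 3350, 0]) cube([6500, 150, 2550]);
translate([0, 150, 0]) cube([150, 3200, 2550]);
translate([6350, 150, 0]) cube([150, 3200, 2550]);
translate([2500, 150, 0]) cube([150, 1500, 2550]);
translate([2500, 2900, 0]) cube([150, 450, 2550]);


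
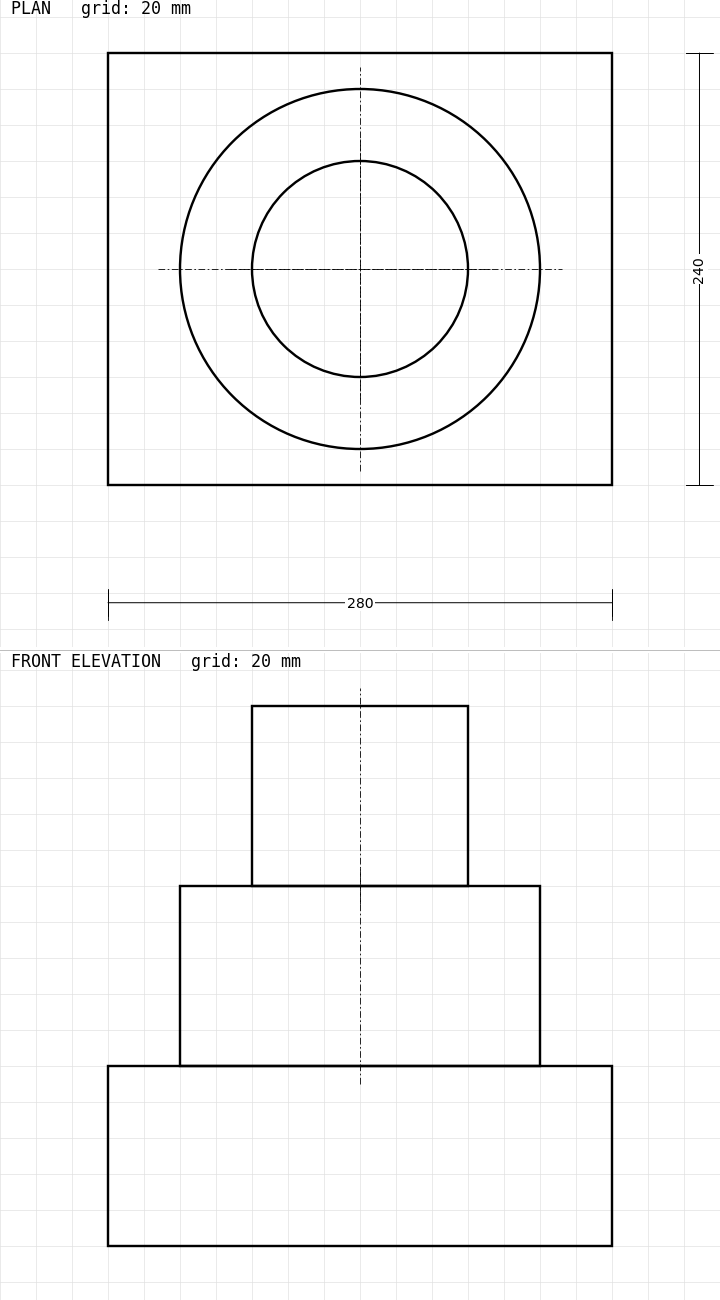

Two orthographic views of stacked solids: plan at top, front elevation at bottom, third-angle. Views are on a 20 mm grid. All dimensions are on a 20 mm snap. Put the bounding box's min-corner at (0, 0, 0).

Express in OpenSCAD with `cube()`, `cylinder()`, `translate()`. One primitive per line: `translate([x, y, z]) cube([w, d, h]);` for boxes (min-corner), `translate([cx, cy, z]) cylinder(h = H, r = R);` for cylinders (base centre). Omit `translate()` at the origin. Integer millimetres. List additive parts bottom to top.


cube([280, 240, 100]);
translate([140, 120, 100]) cylinder(h = 100, r = 100);
translate([140, 120, 200]) cylinder(h = 100, r = 60);


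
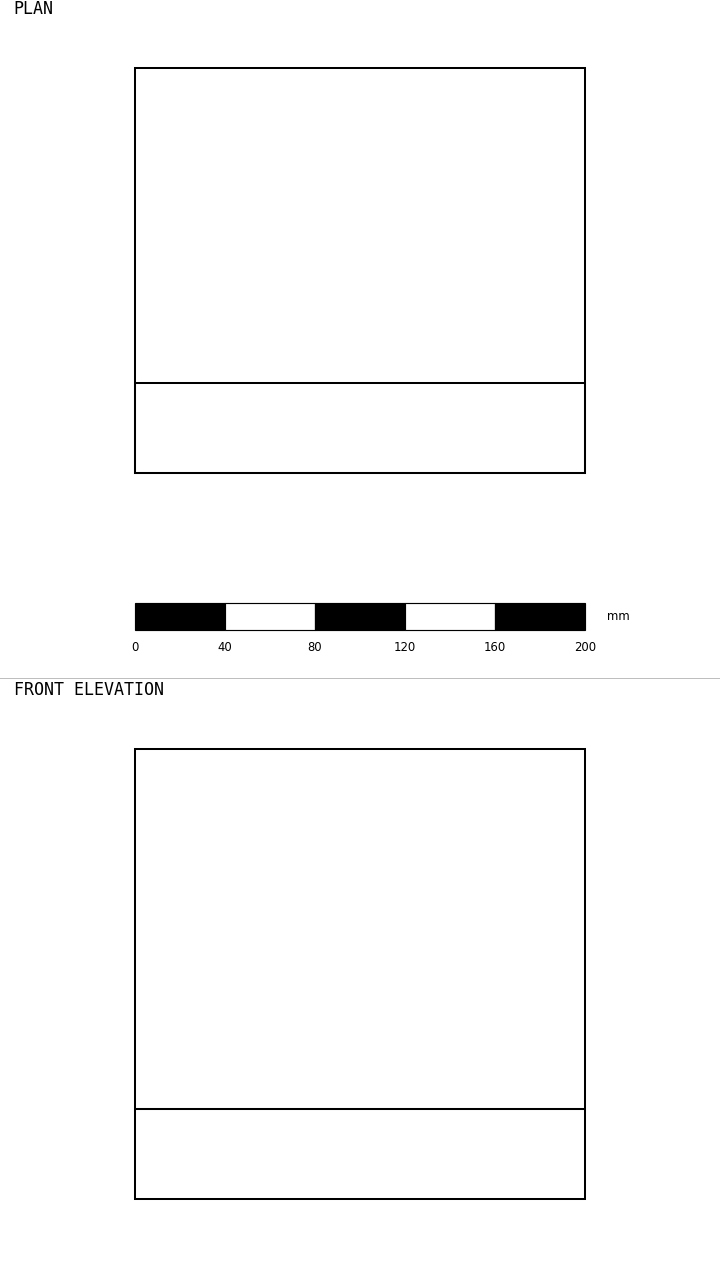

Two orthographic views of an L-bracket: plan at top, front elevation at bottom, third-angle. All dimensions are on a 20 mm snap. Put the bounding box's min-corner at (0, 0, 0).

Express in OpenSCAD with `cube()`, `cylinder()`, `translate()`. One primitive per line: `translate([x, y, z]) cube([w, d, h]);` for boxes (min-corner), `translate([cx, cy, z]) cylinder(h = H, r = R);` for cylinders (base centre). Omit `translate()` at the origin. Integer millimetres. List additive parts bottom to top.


cube([200, 180, 40]);
translate([0, 0, 40]) cube([200, 40, 160]);
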